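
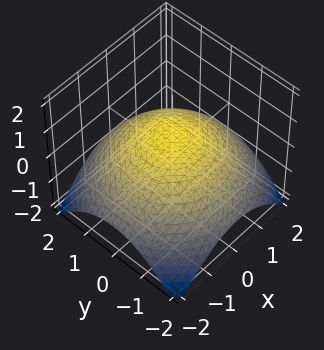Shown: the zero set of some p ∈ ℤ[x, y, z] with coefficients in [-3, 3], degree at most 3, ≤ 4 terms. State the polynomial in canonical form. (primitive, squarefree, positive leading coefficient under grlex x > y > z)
x^2 + y^2 + 3*z - 2

1. Degree: no degree-1 surface has this shape, so deg p = 2.
2. Symmetries: rotational symmetry about the z-axis ⇒ p depends on x, y only through x² + y².
3. From the visible intercepts: a circular section at z = 0 has radius between 1 and 2.
4. The integer polynomial consistent with all of this is the stated p.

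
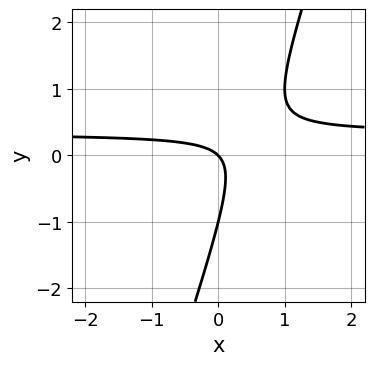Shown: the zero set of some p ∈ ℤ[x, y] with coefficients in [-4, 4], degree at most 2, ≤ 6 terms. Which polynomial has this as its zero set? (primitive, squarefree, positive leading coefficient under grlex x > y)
3*x*y - y^2 - x - y

(a) deg p = 2. No degree-1 curve has this shape.
(b) From the axis intercepts and sections: it crosses the x-axis at the gridline x = 0; among the integer gridlines, it crosses the y-axis at y ∈ {-1, 0}.
(c) Putting this together gives p.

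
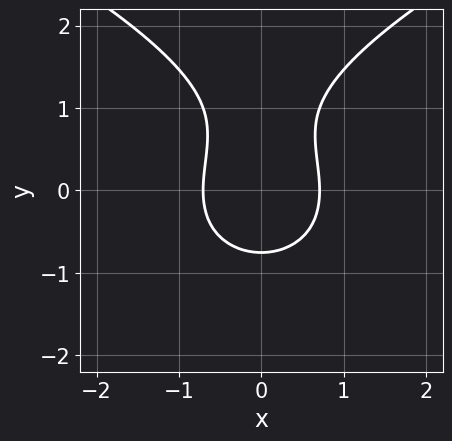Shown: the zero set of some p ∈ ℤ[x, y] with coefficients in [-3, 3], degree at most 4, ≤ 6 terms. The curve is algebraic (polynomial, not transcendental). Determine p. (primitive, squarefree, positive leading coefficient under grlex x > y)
(a) Degree: no degree-2 curve has this shape, so deg p = 3.
(b) Symmetries: it's symmetric under x → −x, forcing even powers of x.
(c) Solving for integer coefficients yields p as stated.

y^3 - 2*x^2 - y^2 + 1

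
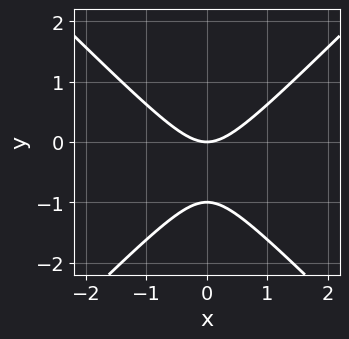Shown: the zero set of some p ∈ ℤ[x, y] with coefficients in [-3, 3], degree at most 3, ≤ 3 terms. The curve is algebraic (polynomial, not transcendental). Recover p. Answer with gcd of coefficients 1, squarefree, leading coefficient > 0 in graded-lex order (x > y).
The degree is 2 — a generic line meets the curve in up to 2 points.
Symmetries: mirror symmetry x ↦ −x ⇒ only even powers of x.
From the axis intercepts and sections: it meets the x-axis at x = 0 (among the integer gridlines); the y-axis gridline crossings are at y ∈ {-1, 0}.
The integer polynomial consistent with all of this is the stated p.

x^2 - y^2 - y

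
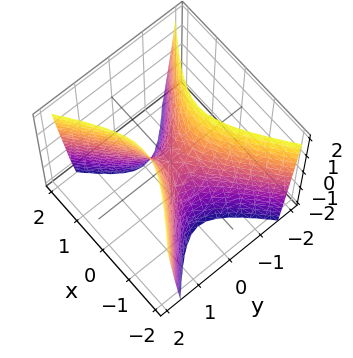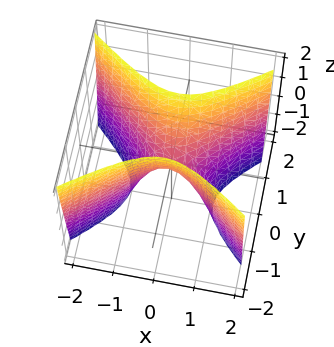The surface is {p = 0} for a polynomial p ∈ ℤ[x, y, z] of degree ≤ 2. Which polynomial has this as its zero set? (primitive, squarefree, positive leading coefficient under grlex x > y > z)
2*x^2 - 3*y^2 + z

1. deg p = 2. A hyperbolic paraboloid; a quadric.
2. Symmetries: mirror symmetry x ↦ −x ⇒ only even powers of x; mirror symmetry y ↦ −y ⇒ only even powers of y.
3. Checking where it meets the axes: it crosses the y-axis at the gridline y = 0; it meets the z-axis at z = 0 (among the integer gridlines).
4. Assembling these constraints gives the stated polynomial.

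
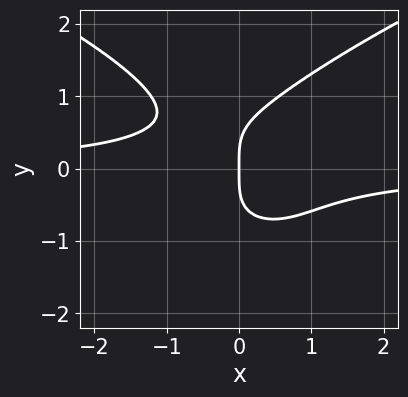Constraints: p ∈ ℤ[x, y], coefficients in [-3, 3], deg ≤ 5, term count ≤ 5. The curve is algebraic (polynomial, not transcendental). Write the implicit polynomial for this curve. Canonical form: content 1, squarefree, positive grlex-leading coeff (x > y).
2*y^4 - 3*x^2*y - 2*x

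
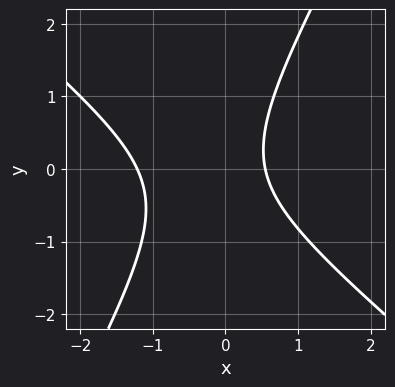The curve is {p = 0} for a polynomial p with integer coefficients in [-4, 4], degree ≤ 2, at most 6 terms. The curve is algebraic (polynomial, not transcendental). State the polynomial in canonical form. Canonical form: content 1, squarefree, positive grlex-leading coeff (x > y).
3*x^2 + 2*x*y - 2*y^2 + 2*x - 2

1. deg p = 2. No degree-1 curve has this shape.
2. Reading off the gridlines: no y-intercept at any integer in the box.
3. The integer polynomial consistent with all of this is the stated p.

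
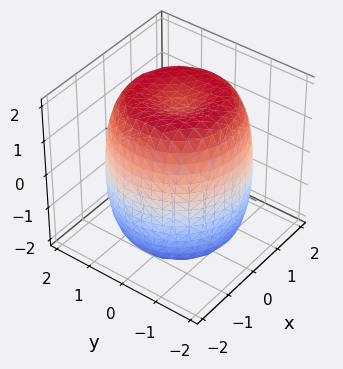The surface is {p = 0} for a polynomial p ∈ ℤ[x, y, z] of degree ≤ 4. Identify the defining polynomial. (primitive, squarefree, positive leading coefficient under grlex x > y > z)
(a) deg p = 4.
(b) By symmetry, every cross-section ⟂ z is a circle, so x, y appear only via x² + y².
(c) From the visible intercepts: a circular section at z = 1 has radius between 1 and 2.
(d) The integer polynomial consistent with all of this is the stated p.

x^4 + 2*x^2*y^2 + y^4 - 2*x^2 - 2*y^2 + z^2 - 3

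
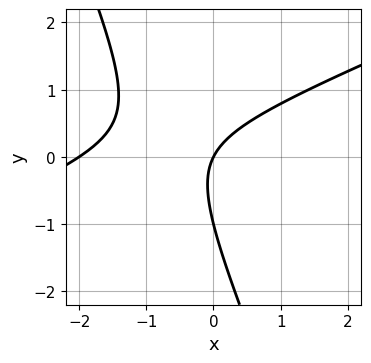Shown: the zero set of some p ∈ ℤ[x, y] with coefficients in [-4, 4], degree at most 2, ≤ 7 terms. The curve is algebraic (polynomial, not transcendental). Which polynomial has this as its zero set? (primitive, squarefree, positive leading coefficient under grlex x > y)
(a) deg p = 2.
(b) Against the integer gridlines: among the integer gridlines, it crosses the y-axis at y ∈ {-1, 0}; the x-axis gridline crossings are at x ∈ {-2, 0}.
(c) Matching integer coefficients to the picture gives p.

x^2 - 2*x*y - y^2 + 2*x - y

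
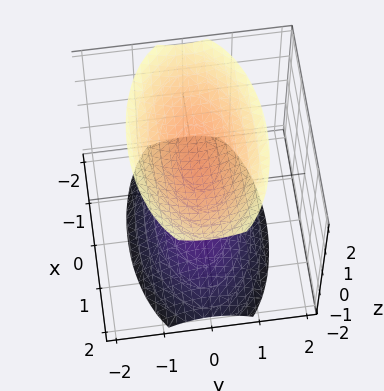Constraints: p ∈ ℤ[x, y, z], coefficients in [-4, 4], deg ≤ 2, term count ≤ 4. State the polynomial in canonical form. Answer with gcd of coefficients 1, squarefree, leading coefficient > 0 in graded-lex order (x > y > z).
(a) There are 2 components. They look like related sheets of one shape, so recover p as a whole.
(b) Degree: two sheets facing apart; a quadric, so deg p = 2.
(c) Symmetries: the y ↦ −y reflection is a symmetry, so y appears only in even powers; the z ↦ −z reflection is a symmetry, so z appears only in even powers; the x ↦ −x reflection is a symmetry, so x appears only in even powers.
(d) Observable constraints: it misses every integer gridline on the x-axis; it misses every integer gridline on the y-axis.
(e) Putting this together gives p.

x^2 + 3*y^2 - 2*z^2 + 3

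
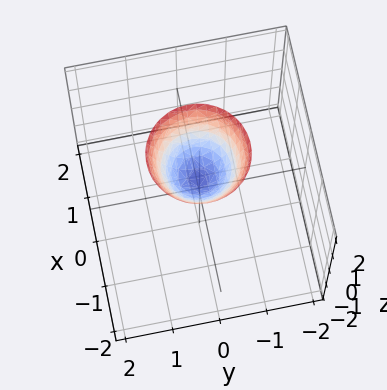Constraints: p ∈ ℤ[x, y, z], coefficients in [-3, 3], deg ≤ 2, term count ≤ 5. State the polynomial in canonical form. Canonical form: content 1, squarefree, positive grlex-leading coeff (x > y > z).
3*x^2 + 3*y^2 - 2*z + 1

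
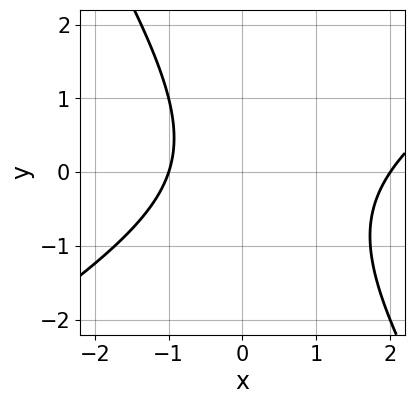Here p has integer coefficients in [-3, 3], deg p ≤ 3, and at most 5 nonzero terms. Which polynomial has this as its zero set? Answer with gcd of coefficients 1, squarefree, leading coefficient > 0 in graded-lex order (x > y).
1. Degree: the shape is more complex than any degree-1 curve, so deg p = 2.
2. Reading off the gridlines: the x-axis gridline crossings are at x ∈ {-1, 2}; the curve avoids every integer y-axis point in the box.
3. Fitting integer coefficients to these (and the overall shape) gives p.

x^2 - x*y - y^2 - x - 2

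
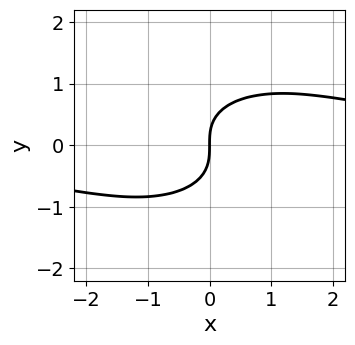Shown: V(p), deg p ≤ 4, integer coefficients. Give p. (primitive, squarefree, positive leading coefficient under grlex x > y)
x^2*y + 2*y^3 - 2*x

(a) Degree: no degree-2 curve has this shape, so deg p = 3.
(b) From the visible intercepts: it meets the y-axis at y = 0 (among the integer gridlines); it crosses the x-axis at the gridline x = 0.
(c) These observations pin down the coefficients.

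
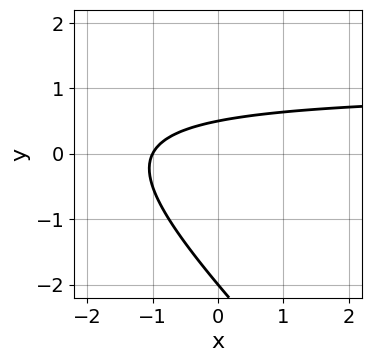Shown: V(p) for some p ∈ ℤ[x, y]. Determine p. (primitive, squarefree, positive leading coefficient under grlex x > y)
2*x*y + 2*y^2 - 2*x + 3*y - 2

1. The degree is 2 — the shape is more complex than any degree-1 curve.
2. From the axis intercepts and sections: it meets the y-axis at y = -2 (among the integer gridlines); it crosses the x-axis at the gridline x = -1.
3. Matching integer coefficients to the picture gives p.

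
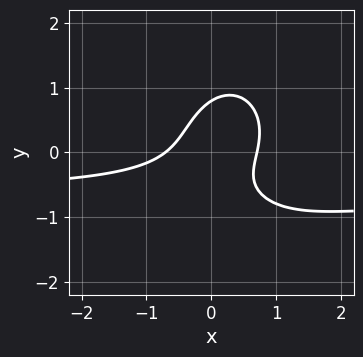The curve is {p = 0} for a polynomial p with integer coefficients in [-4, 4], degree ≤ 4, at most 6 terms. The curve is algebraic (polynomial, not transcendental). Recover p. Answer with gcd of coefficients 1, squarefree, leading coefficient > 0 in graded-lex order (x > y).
The degree is 3 — a generic line meets the curve in up to 3 points.
Putting this together gives p.

3*x^2*y + 2*y^3 + 2*x^2 - 3*x*y - 1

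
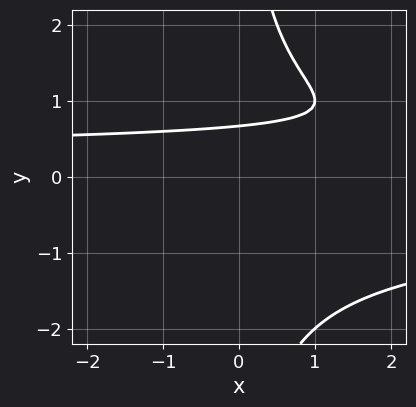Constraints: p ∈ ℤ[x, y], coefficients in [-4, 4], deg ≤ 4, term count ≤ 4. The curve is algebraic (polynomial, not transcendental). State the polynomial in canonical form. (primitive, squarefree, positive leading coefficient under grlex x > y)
First, degree: no degree-3 curve has this shape, so deg p = 4.
Then, from the visible intercepts: it misses every integer gridline on the x-axis.
Finally, assembling these constraints gives the stated polynomial.

x*y^3 - 3*y + 2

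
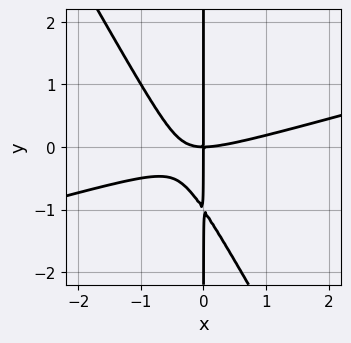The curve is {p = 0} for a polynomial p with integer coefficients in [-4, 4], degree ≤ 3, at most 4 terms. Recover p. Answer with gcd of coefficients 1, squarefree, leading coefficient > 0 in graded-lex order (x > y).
x^3 - 3*x^2*y - 2*x*y^2 - 2*x*y

The degree is 3 — the shape is more complex than any degree-2 curve.
Observable constraints: the visible y-axis segment lies entirely on the curve; it crosses the x-axis at the gridline x = 0.
The integer polynomial consistent with all of this is the stated p.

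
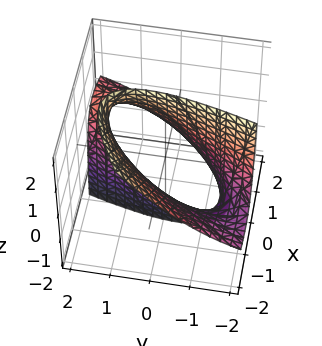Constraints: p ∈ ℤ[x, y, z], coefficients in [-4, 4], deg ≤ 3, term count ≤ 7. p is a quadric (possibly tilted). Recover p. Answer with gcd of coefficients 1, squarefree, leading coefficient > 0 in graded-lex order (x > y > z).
2*x^2 - 3*x*y + 3*x*z + y^2 - 2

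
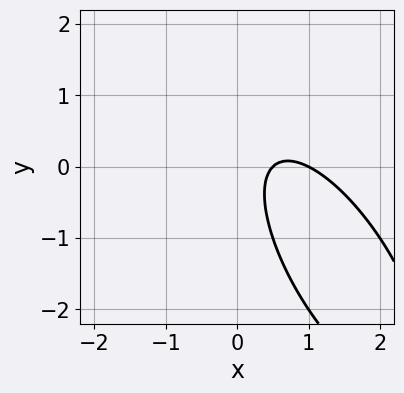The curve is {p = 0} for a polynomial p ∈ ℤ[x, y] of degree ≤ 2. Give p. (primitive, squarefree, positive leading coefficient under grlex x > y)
2*x^2 + 2*x*y + y^2 - 3*x + 1

(a) The degree is 2 — the shape is more complex than any degree-1 curve.
(b) From the visible intercepts: one x-axis crossing is at x = 1; the curve avoids every integer y-axis point in the box.
(c) The integer polynomial consistent with all of this is the stated p.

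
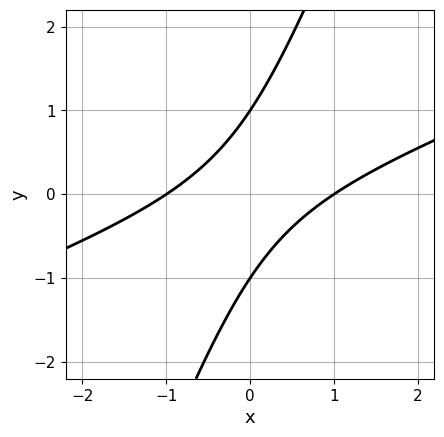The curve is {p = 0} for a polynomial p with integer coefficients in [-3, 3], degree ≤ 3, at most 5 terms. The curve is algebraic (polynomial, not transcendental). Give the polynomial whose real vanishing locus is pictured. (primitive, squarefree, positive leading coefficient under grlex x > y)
(a) Degree: the shape is more complex than any degree-1 curve, so deg p = 2.
(b) Observable constraints: the y-axis gridline crossings are at y ∈ {-1, 1}; the x-axis gridline crossings are at x ∈ {-1, 1}.
(c) Fitting integer coefficients to these (and the overall shape) gives p.

x^2 - 3*x*y + y^2 - 1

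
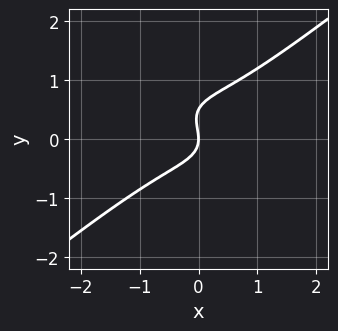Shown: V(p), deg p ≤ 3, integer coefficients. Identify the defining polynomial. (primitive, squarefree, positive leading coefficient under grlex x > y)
x^3 - 2*y^3 + y^2 + x

Degree: a generic line meets the curve in up to 3 points, so deg p = 3.
From the axis intercepts and sections: it crosses the x-axis at the gridline x = 0; one y-axis crossing is at y = 0.
Putting this together gives p.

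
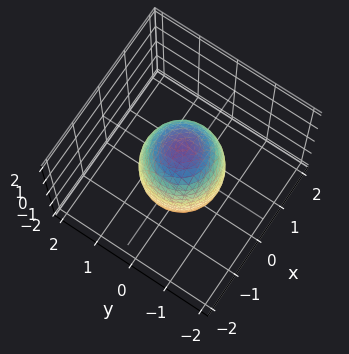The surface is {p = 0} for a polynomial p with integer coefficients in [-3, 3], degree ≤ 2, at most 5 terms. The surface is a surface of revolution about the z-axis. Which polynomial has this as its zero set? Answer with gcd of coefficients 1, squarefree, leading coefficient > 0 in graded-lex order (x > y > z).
1. deg p = 2.
2. Symmetries: the z-axis is an axis of rotation, so x and y enter only as x² + y².
3. From the visible intercepts: the x-axis gridline crossings are at x ∈ {-1, 1}; a circular section at z = 0 has radius exactly 1; the y-axis gridline crossings are at y ∈ {-1, 1}.
4. Assembling these constraints gives the stated polynomial.

3*x^2 + 3*y^2 + z^2 - 3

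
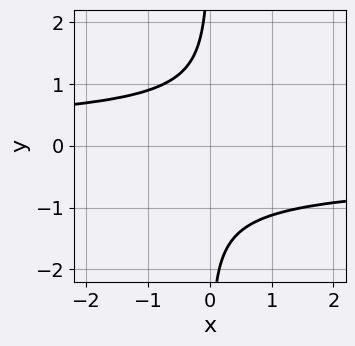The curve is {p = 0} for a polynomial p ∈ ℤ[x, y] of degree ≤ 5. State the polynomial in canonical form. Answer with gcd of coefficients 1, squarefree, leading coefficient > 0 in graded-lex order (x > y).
3*x*y^3 + x*y^2 + 3

First, degree: a generic line meets the curve in up to 4 points, so deg p = 4.
Then, reading off the gridlines: no y-intercept at any integer in the box; it misses every integer gridline on the x-axis.
Finally, fitting integer coefficients to these (and the overall shape) gives p.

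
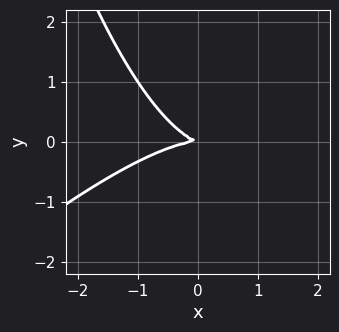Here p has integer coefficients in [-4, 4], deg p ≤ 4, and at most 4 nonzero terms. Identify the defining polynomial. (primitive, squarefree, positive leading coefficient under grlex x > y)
x^3 - x^2*y + x*y + 3*y^2

(a) Degree: a generic line meets the curve in up to 3 points, so deg p = 3.
(b) Reading off the gridlines: it crosses the y-axis at the gridline y = 0; one x-axis crossing is at x = 0.
(c) Together with the visible shape, these determine p as stated.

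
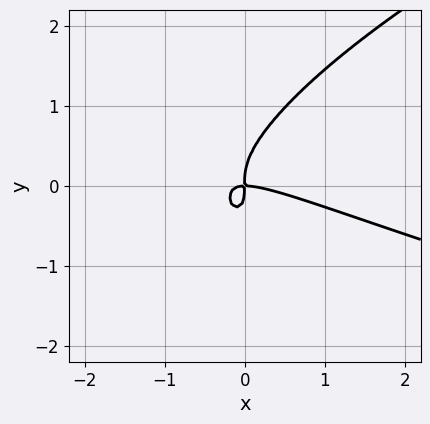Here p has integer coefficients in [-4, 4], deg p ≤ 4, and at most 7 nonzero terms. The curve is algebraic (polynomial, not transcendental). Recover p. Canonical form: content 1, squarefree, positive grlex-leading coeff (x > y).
First, the degree is 4 — no degree-3 curve has this shape.
Then, against the integer gridlines: it meets the y-axis at y = 0 (among the integer gridlines); one x-axis crossing is at x = 0.
Finally, the integer polynomial consistent with all of this is the stated p.

2*y^4 - x^3 - 3*x^2*y - x*y^2 - x*y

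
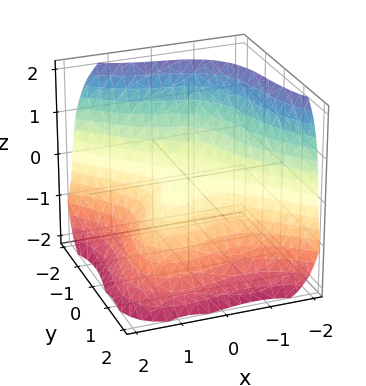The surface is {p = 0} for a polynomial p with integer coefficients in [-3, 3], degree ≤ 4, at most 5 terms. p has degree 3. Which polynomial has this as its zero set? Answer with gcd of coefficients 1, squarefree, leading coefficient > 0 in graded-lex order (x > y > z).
deg p = 3. The shape is more complex than any degree-2 surface.
From the axis intercepts and sections: it crosses the z-axis at the gridline z = 0; it crosses the y-axis at the gridline y = 0; it crosses the x-axis at the gridline x = 0.
These observations pin down the coefficients.

2*x^3 + 2*y^3 + z^3 - 2*x*y + 2*z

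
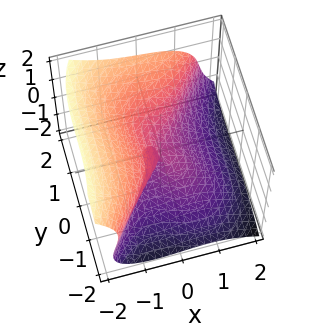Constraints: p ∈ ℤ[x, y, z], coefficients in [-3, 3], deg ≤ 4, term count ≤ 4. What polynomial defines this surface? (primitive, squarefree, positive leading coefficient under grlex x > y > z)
2*x^3 - y^3 + 3*z^3 + 2*x*z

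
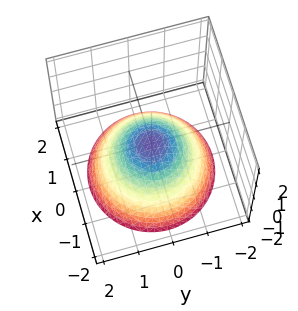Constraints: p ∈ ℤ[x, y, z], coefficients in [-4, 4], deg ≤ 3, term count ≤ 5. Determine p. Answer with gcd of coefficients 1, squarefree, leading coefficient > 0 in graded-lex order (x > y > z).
2*x^2 + 2*y^2 + 3*z

Degree: a paraboloid; a quadric, so deg p = 2.
Symmetry: the z-axis is an axis of rotation, so x and y enter only as x² + y².
Against the integer gridlines: it meets the x-axis at x = 0 (among the integer gridlines); it crosses the y-axis at the gridline y = 0; a circular section at z = -1 has radius between 1 and 2.
Solving for integer coefficients yields p as stated.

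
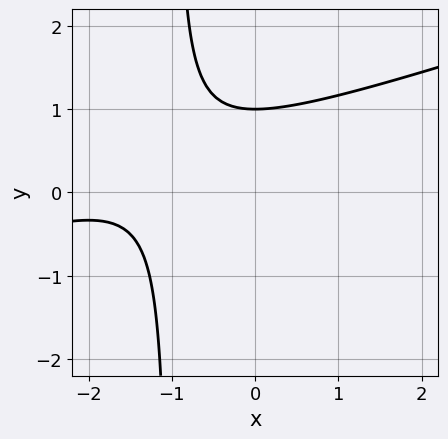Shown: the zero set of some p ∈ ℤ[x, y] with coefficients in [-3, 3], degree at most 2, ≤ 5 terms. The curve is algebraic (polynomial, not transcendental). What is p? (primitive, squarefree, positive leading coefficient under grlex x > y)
x^2 - 3*x*y + 3*x - 3*y + 3

1. Degree: a generic line meets the curve in up to 2 points, so deg p = 2.
2. Reading off the gridlines: the curve avoids every integer x-axis point in the box; it meets the y-axis at y = 1 (among the integer gridlines).
3. These observations pin down the coefficients.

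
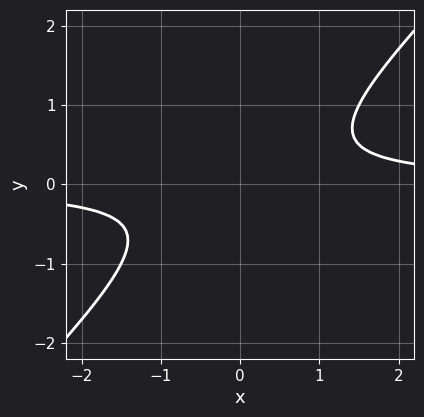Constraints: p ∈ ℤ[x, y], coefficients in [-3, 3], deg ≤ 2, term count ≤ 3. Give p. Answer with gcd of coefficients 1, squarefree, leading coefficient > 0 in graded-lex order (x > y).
(a) The degree is 2 — no degree-1 curve has this shape.
(b) From the visible intercepts: it misses every integer gridline on the x-axis; it misses every integer gridline on the y-axis.
(c) Together with the visible shape, these determine p as stated.

2*x*y - 2*y^2 - 1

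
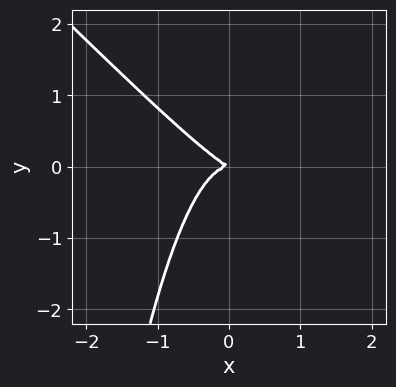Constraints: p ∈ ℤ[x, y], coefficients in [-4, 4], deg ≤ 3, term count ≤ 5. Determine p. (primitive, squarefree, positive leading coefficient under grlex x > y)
3*x^3 + 3*x^2*y + x*y + 2*y^2

1. Degree: the shape is more complex than any degree-2 curve, so deg p = 3.
2. Observable constraints: it crosses the x-axis at the gridline x = 0; it crosses the y-axis at the gridline y = 0.
3. These observations pin down the coefficients.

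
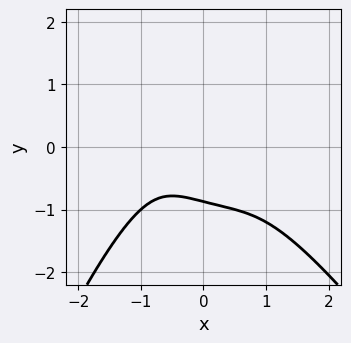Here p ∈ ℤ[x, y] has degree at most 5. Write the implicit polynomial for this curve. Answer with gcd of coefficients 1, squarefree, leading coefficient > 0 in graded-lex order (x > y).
2*x^4 + x^3*y + 3*y^3 - 2*x*y + 2

(a) Degree: a generic line meets the curve in up to 4 points, so deg p = 4.
(b) From the visible intercepts: it misses every integer gridline on the x-axis.
(c) These observations pin down the coefficients.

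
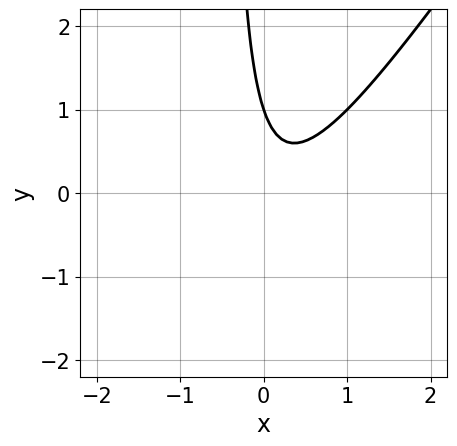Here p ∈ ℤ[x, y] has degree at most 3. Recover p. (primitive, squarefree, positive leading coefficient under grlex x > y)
3*x^2 - 2*x*y - x - y + 1

(a) deg p = 2. The shape is more complex than any degree-1 curve.
(b) From the visible intercepts: it misses every integer gridline on the x-axis; one y-axis crossing is at y = 1.
(c) Together with the visible shape, these determine p as stated.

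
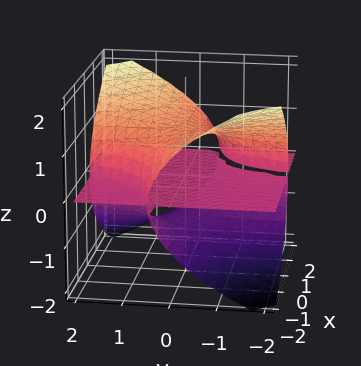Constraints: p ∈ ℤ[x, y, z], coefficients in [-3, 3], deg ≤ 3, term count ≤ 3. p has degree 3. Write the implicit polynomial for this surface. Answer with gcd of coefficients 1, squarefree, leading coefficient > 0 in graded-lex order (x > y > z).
x*y*z - z^3 + z

1. I count 2 distinct pieces.
2. Degree: a generic line meets the surface in up to 3 points, so deg p = 3.
3. Checking where it meets the axes: every point of the x-axis in the box is on the surface; every point of the y-axis in the box is on the surface; the z-axis gridline crossings are at z ∈ {-1, 0, 1}.
4. Solving for integer coefficients yields p as stated.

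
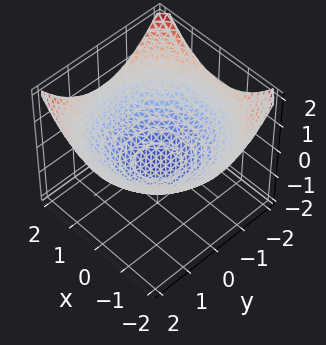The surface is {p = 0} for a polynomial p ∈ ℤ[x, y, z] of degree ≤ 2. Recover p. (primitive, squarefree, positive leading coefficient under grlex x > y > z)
Degree: a generic line meets the surface in up to 2 points, so deg p = 2.
Symmetry: the surface is invariant under rotation about z: p = q(x² + y², z).
Checking where it meets the axes: a circular section at z = 0 has radius between 1 and 2.
These observations pin down the coefficients.

x^2 + y^2 - 3*z - 2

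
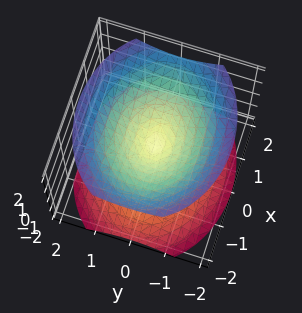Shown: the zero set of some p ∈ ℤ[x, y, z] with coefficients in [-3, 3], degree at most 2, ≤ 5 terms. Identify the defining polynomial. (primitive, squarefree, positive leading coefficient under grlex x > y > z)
2*x^2 + 3*y^2 - 3*z^2

First, I count 2 distinct pieces.
Then, degree: two nappes meeting at a single point; a quadric, so deg p = 2.
Then, symmetries: mirror symmetry x ↦ −x ⇒ only even powers of x; mirror symmetry z ↦ −z ⇒ only even powers of z; it's symmetric under y → −y, forcing even powers of y.
Next, from the axis intercepts and sections: it crosses the y-axis at the gridline y = 0; it crosses the x-axis at the gridline x = 0; it meets the z-axis at z = 0 (among the integer gridlines).
Finally, the integer polynomial consistent with all of this is the stated p.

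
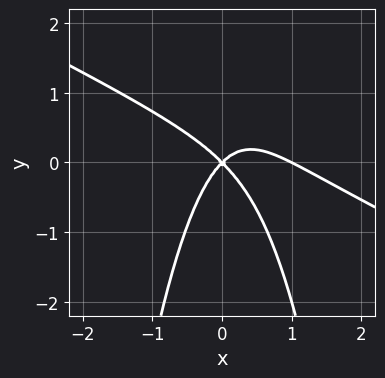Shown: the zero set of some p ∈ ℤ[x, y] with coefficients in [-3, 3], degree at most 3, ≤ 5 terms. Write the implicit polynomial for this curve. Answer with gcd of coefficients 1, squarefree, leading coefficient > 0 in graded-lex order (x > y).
1. Degree: a generic line meets the curve in up to 3 points, so deg p = 3.
2. Observable constraints: it crosses the y-axis at the gridline y = 0; among the integer gridlines, it crosses the x-axis at x ∈ {0, 1}.
3. The integer polynomial consistent with all of this is the stated p.

x^3 + 2*x^2*y - x^2 + y^2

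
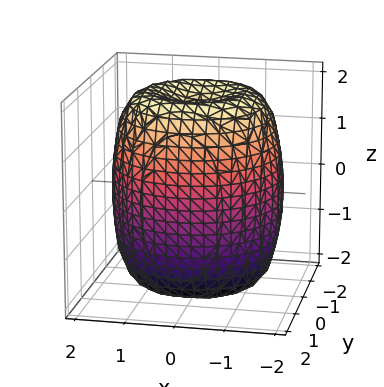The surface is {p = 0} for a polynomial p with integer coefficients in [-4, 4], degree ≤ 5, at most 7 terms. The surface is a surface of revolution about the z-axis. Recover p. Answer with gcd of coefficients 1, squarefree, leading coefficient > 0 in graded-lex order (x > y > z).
x^4 + 2*x^2*y^2 + y^4 - 2*x^2 - 2*y^2 + z^2 - 3

1. deg p = 4. The shape is more complex than any degree-3 surface.
2. By symmetry, every cross-section ⟂ z is a circle, so x, y appear only via x² + y².
3. From the axis intercepts and sections: a circular section at z = -2 has radius exactly 1.
4. Putting this together gives p.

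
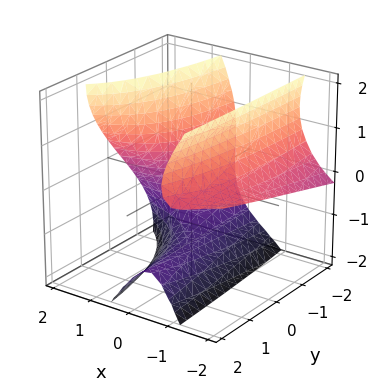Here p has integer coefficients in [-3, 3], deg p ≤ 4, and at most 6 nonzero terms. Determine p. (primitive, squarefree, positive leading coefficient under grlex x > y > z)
First, the picture has 2 separate pieces. They look like related sheets of one shape, so recover p as a whole.
Next, the degree is 3 — a generic line meets the surface in up to 3 points.
Then, checking where it meets the axes: the surface avoids every integer y-axis point in the box; the surface avoids every integer x-axis point in the box.
Finally, assembling these constraints gives the stated polynomial.

2*x^2*y - 3*x^2*z + z^3 + 3*x*y + 3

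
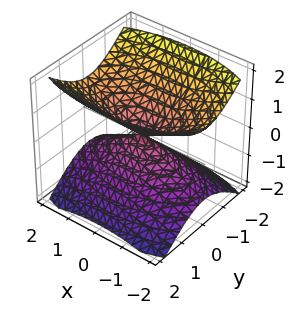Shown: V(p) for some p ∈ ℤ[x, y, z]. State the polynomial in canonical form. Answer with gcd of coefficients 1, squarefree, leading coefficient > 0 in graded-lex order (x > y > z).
First, I count 2 distinct pieces. Treating them together as one polynomial.
Next, the degree is 2 — a double cone through the origin; a quadric.
Then, symmetries: the x ↦ −x reflection is a symmetry, so x appears only in even powers; the z ↦ −z reflection is a symmetry, so z appears only in even powers; it's symmetric under y → −y, forcing even powers of y.
Next, reading off the gridlines: it crosses the x-axis at the gridline x = 0; one z-axis crossing is at z = 0.
Finally, assembling these constraints gives the stated polynomial.

x^2 + 3*y^2 - 3*z^2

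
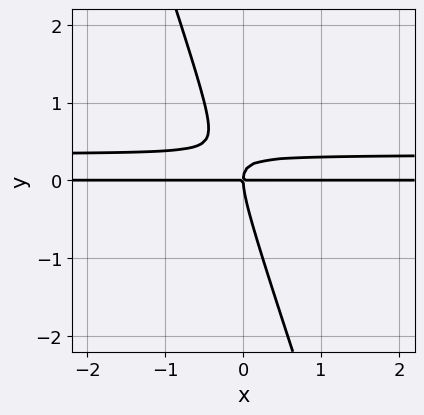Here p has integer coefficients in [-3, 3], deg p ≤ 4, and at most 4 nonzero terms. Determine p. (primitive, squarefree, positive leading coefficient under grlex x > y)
3*x*y^2 + y^3 - x*y

1. deg p = 3.
2. From the axis intercepts and sections: the visible x-axis segment lies entirely on the curve; it crosses the y-axis at the gridline y = 0.
3. The integer polynomial consistent with all of this is the stated p.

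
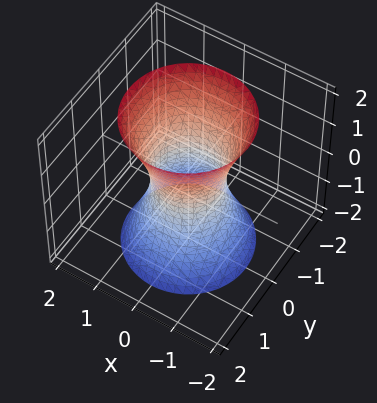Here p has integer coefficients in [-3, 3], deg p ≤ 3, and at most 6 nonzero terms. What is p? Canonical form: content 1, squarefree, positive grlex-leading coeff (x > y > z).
First, degree: one connected sheet with a waist; a quadric, so deg p = 2.
Then, symmetry: the surface is invariant under rotation about z: p = q(x² + y², z); mirror symmetry z ↦ −z ⇒ only even powers of z.
Then, against the integer gridlines: a circular section at z = 1 has radius exactly 1; the surface avoids every integer z-axis point in the box.
Finally, the integer polynomial consistent with all of this is the stated p.

3*x^2 + 3*y^2 - z^2 - 2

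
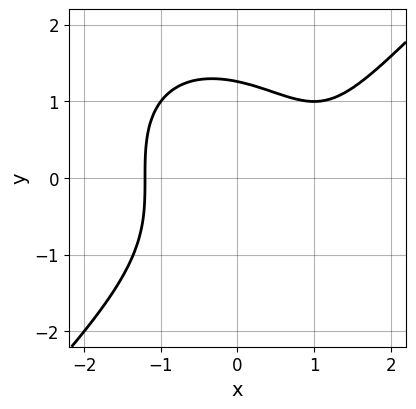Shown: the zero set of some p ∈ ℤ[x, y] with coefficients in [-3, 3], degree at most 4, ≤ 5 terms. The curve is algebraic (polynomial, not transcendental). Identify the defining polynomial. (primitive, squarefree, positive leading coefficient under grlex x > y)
First, degree: no degree-2 curve has this shape, so deg p = 3.
Finally, solving for integer coefficients yields p as stated.

x^3 - y^3 - x^2 - x + 2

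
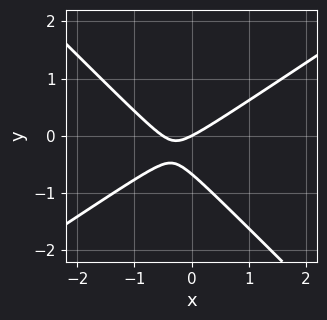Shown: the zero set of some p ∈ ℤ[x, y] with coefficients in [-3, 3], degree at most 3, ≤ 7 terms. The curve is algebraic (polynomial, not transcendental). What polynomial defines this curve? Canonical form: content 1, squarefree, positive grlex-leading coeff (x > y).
2*x^2 - x*y - 3*y^2 + x - 2*y

First, degree: no degree-1 curve has this shape, so deg p = 2.
Then, from the axis intercepts and sections: it meets the x-axis at x = 0 (among the integer gridlines); it crosses the y-axis at the gridline y = 0.
Finally, assembling these constraints gives the stated polynomial.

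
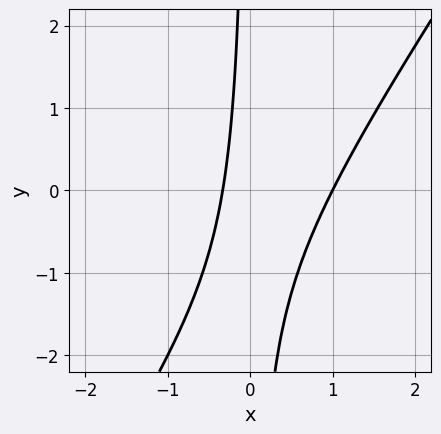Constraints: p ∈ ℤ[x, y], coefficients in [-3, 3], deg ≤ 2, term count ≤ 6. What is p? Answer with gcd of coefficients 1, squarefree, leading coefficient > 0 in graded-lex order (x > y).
3*x^2 - 2*x*y - 2*x - 1

1. deg p = 2. No degree-1 curve has this shape.
2. Checking where it meets the axes: it meets the x-axis at x = 1 (among the integer gridlines); no y-intercept at any integer in the box.
3. These observations pin down the coefficients.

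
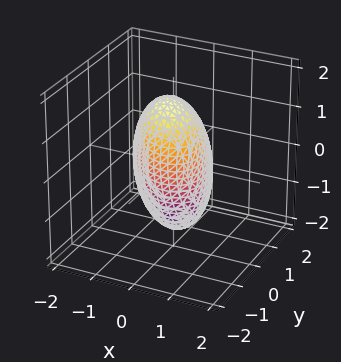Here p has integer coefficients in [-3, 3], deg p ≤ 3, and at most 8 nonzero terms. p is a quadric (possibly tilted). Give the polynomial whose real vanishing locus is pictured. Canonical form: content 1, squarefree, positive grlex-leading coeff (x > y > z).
Degree: no degree-1 surface has this shape, so deg p = 2.
From the visible intercepts: among the integer gridlines, it crosses the x-axis at x ∈ {-1, 1}.
The integer polynomial consistent with all of this is the stated p.

3*x^2 + 2*x*y + 2*y^2 + y*z + z^2 - 3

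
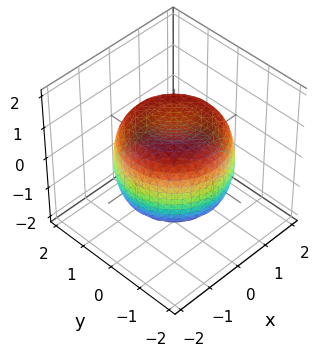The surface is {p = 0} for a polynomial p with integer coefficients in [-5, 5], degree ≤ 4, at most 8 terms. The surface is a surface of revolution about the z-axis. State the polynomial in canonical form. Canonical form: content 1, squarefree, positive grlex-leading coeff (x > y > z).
2*x^4 + 4*x^2*y^2 + 2*y^4 - 3*x^2 - 3*y^2 + 3*z^2 - 3

Degree: the shape is more complex than any degree-3 surface, so deg p = 4.
Symmetries: rotational symmetry about the z-axis ⇒ p depends on x, y only through x² + y².
Reading off the gridlines: among the integer gridlines, it crosses the z-axis at z ∈ {-1, 1}; a circular section at z = -1 has radius between 1 and 2.
Solving for integer coefficients yields p as stated.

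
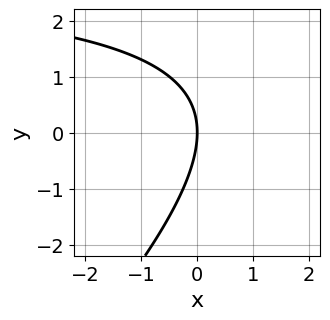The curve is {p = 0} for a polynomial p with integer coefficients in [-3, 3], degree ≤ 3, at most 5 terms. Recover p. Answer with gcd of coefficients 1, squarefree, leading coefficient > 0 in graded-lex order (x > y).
x*y - y^2 - 3*x

The degree is 2 — the shape is more complex than any degree-1 curve.
Reading off the gridlines: it crosses the x-axis at the gridline x = 0; it crosses the y-axis at the gridline y = 0.
Matching integer coefficients to the picture gives p.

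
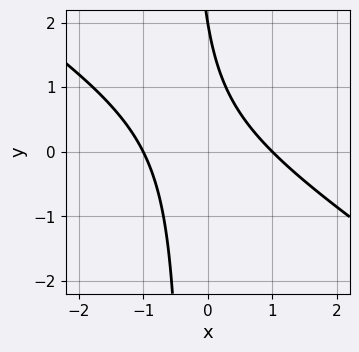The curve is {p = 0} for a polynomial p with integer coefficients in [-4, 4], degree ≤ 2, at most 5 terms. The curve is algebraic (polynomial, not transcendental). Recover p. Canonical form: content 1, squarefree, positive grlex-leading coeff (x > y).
2*x^2 + 3*x*y + y - 2

(a) The degree is 2 — a generic line meets the curve in up to 2 points.
(b) Observable constraints: the x-axis gridline crossings are at x ∈ {-1, 1}; it crosses the y-axis at the gridline y = 2.
(c) Fitting integer coefficients to these (and the overall shape) gives p.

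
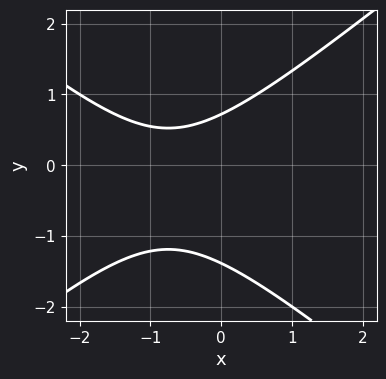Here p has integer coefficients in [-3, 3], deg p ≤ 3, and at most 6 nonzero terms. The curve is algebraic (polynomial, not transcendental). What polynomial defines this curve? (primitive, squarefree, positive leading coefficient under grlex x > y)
2*x^2 - 3*y^2 + 3*x - 2*y + 3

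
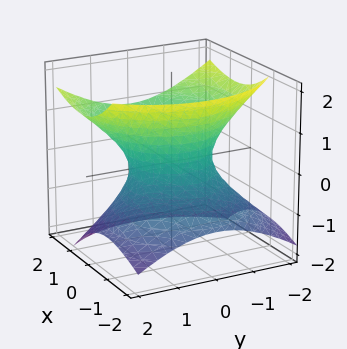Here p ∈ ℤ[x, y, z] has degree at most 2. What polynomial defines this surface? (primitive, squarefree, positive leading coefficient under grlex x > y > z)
2*x^2 - 2*x*z + 2*y^2 - 3*z^2 - 2

(a) deg p = 2. A generic line meets the surface in up to 2 points.
(b) Observable constraints: the x-axis gridline crossings are at x ∈ {-1, 1}; it misses every integer gridline on the z-axis.
(c) The integer polynomial consistent with all of this is the stated p. Check: (0, 1, 0) on the y-axis lies on the surface, and p(0, 1, 0) = 0. ✓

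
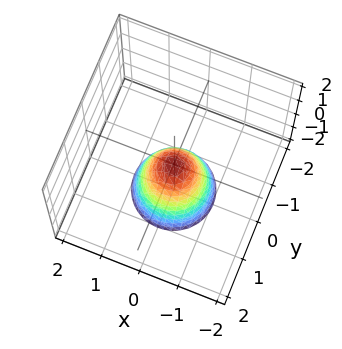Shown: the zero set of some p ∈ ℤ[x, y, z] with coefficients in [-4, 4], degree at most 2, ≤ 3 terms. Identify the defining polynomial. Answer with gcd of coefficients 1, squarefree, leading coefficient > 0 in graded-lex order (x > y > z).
First, the degree is 2 — a single bowl opening along one axis; a quadric.
Next, by symmetry, the z-axis is an axis of rotation, so x and y enter only as x² + y².
Next, checking where it meets the axes: it meets the z-axis at z = 0 (among the integer gridlines); a circular section at z = -2 has radius exactly 1; one x-axis crossing is at x = 0.
Finally, assembling these constraints gives the stated polynomial.

2*x^2 + 2*y^2 + z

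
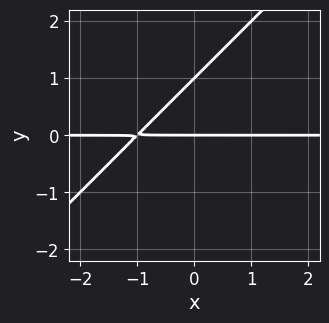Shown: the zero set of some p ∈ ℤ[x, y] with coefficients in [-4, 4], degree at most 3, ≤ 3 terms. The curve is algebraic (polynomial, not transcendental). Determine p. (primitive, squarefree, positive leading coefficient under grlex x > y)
x*y - y^2 + y

(a) Degree: the shape is more complex than any degree-1 curve, so deg p = 2.
(b) Against the integer gridlines: the y-axis gridline crossings are at y ∈ {0, 1}; the visible x-axis segment lies entirely on the curve.
(c) Fitting integer coefficients to these (and the overall shape) gives p.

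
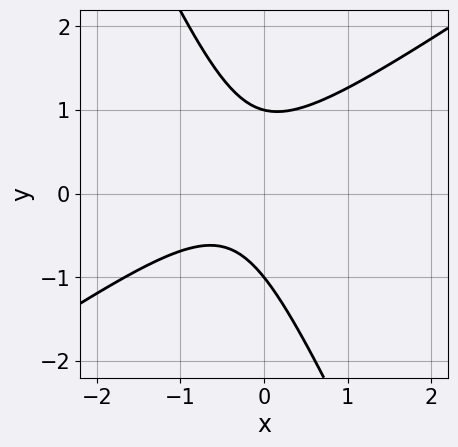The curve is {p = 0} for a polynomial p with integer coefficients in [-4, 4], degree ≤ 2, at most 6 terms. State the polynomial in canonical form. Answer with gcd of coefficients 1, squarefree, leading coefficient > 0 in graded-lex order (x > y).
Degree: a generic line meets the curve in up to 2 points, so deg p = 2.
Reading off the gridlines: no x-intercept at any integer in the box; among the integer gridlines, it crosses the y-axis at y ∈ {-1, 1}.
Assembling these constraints gives the stated polynomial.

3*x^2 - 3*x*y - 2*y^2 + 2*x + 2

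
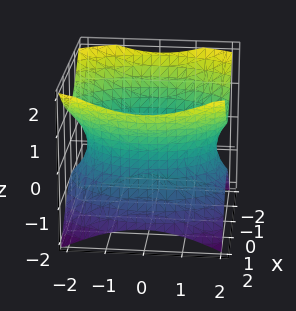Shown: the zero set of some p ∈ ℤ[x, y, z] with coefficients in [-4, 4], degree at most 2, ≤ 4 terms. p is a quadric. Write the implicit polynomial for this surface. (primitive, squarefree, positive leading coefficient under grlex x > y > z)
2*x^2 + y^2 - 2*z^2 - 3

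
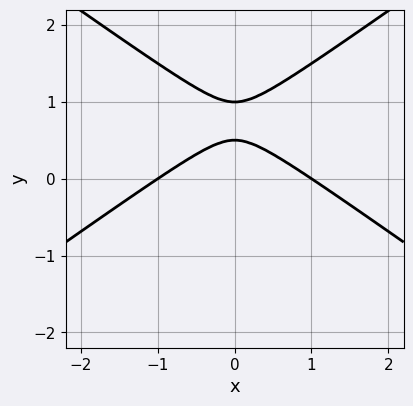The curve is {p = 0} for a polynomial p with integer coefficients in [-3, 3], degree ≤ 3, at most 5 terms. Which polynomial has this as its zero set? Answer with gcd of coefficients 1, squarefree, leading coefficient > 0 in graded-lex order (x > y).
x^2 - 2*y^2 + 3*y - 1

(a) deg p = 2. A generic line meets the curve in up to 2 points.
(b) Symmetries: mirror symmetry x ↦ −x ⇒ only even powers of x.
(c) From the axis intercepts and sections: among the integer gridlines, it crosses the x-axis at x ∈ {-1, 1}; one y-axis crossing is at y = 1.
(d) Assembling these constraints gives the stated polynomial.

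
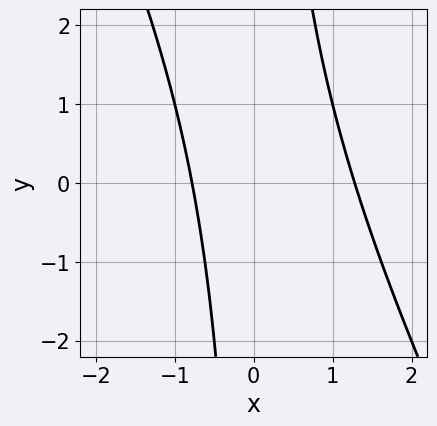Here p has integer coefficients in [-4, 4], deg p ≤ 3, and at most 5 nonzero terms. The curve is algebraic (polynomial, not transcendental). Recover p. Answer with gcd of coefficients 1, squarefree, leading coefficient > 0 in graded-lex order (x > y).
2*x^2 + x*y - x - 2

1. The degree is 2 — a generic line meets the curve in up to 2 points.
2. From the axis intercepts and sections: it misses every integer gridline on the y-axis.
3. Matching integer coefficients to the picture gives p.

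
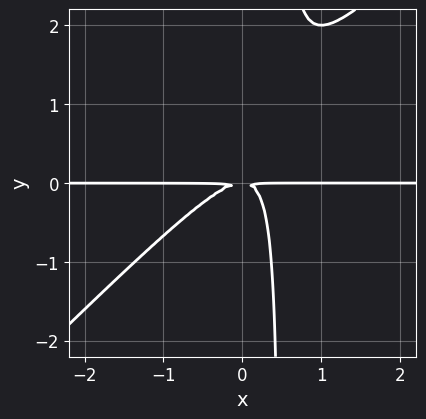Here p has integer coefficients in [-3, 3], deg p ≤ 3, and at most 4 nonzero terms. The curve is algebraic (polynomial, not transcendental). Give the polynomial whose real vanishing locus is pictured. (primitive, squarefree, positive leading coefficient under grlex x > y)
2*x^2*y - 2*x*y^2 + y^2

First, the degree is 3 — no degree-2 curve has this shape.
Next, from the axis intercepts and sections: the visible x-axis segment lies entirely on the curve.
Finally, solving for integer coefficients yields p as stated.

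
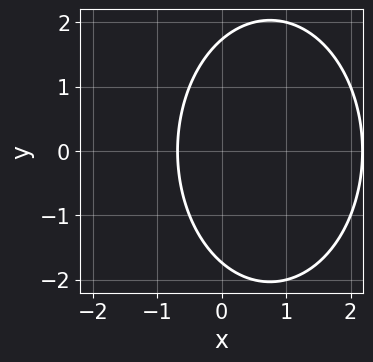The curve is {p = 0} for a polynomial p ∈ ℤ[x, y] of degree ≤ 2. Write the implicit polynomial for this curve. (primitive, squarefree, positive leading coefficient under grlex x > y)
2*x^2 + y^2 - 3*x - 3

First, the degree is 2 — no degree-1 curve has this shape.
Next, symmetries: it's symmetric under y → −y, forcing even powers of y.
Finally, the integer polynomial consistent with all of this is the stated p.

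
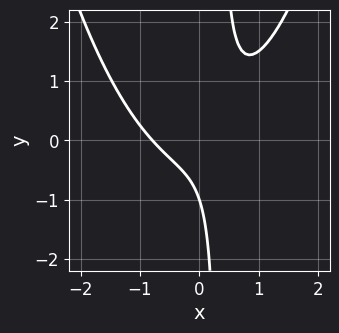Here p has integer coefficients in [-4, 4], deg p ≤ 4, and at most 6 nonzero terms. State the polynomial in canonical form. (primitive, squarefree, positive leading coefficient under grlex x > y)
The degree is 3 — the shape is more complex than any degree-2 curve.
Reading off the gridlines: one y-axis crossing is at y = -1.
Together with the visible shape, these determine p as stated.

2*x^3 - 3*x*y + y + 1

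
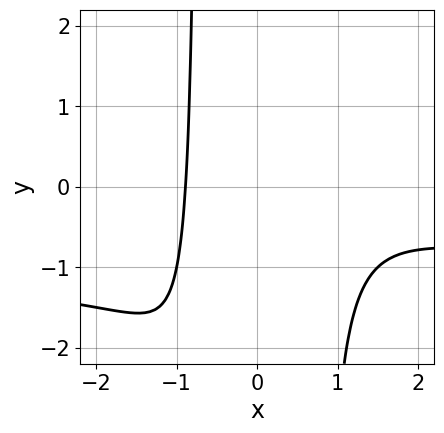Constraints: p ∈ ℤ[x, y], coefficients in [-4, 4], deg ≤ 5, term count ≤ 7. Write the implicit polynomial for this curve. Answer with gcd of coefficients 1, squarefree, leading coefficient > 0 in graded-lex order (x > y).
2*x^3*y + 2*x^3 - 2*x^2 - x*y + 3

First, deg p = 4. The shape is more complex than any degree-3 curve.
Next, observable constraints: no y-intercept at any integer in the box.
Finally, the integer polynomial consistent with all of this is the stated p.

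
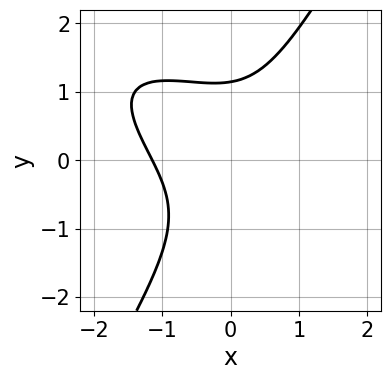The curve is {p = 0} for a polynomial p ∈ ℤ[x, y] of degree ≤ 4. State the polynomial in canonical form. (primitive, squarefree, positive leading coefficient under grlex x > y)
2*x^3 + 3*x^2*y + x*y^2 - 2*y^3 + 3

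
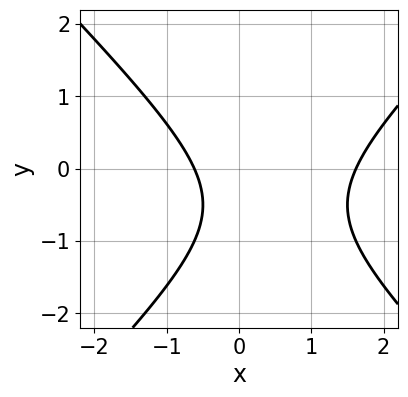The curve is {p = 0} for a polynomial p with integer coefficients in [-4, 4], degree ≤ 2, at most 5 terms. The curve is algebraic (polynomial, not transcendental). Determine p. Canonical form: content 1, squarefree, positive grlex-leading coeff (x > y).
x^2 - y^2 - x - y - 1

First, the degree is 2 — the shape is more complex than any degree-1 curve.
Next, reading off the gridlines: it misses every integer gridline on the y-axis.
Finally, matching integer coefficients to the picture gives p.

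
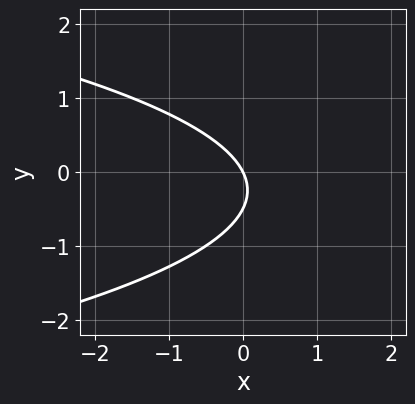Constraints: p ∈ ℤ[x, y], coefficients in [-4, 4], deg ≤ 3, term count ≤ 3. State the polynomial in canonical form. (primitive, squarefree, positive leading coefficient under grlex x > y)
2*y^2 + 2*x + y

(a) Degree: a generic line meets the curve in up to 2 points, so deg p = 2.
(b) Reading off the gridlines: it meets the x-axis at x = 0 (among the integer gridlines); it meets the y-axis at y = 0 (among the integer gridlines).
(c) The integer polynomial consistent with all of this is the stated p.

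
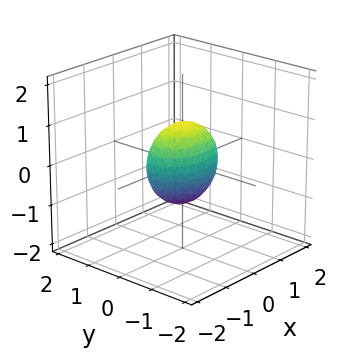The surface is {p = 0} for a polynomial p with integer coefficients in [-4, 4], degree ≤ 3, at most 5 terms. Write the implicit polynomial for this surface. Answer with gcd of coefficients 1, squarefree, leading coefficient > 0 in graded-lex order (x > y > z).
1. Degree: bounded and convex; a quadric, so deg p = 2.
2. Symmetries: it's symmetric under y → −y, forcing even powers of y; the z ↦ −z reflection is a symmetry, so z appears only in even powers; it's symmetric under x → −x, forcing even powers of x.
3. From the visible intercepts: among the integer gridlines, it crosses the x-axis at x ∈ {-1, 1}; among the integer gridlines, it crosses the z-axis at z ∈ {-1, 1}.
4. Assembling these constraints gives the stated polynomial.

x^2 + 2*y^2 + z^2 - 1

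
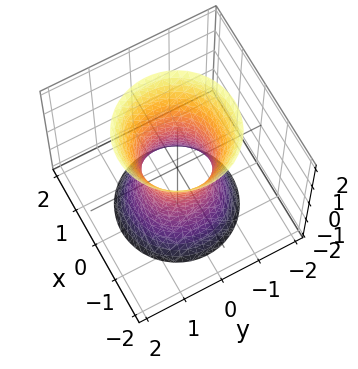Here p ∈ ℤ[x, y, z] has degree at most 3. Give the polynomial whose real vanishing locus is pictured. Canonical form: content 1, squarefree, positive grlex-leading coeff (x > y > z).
First, deg p = 2. An hourglass — one-sheet hyperboloid; a quadric.
Next, symmetries: the surface is invariant under rotation about z: p = q(x² + y², z); it's symmetric under z → −z, forcing even powers of z.
Then, from the axis intercepts and sections: a circular section at z = -1 has radius exactly 1; no z-intercept at any integer in the box.
Finally, assembling these constraints gives the stated polynomial.

3*x^2 + 3*y^2 - z^2 - 2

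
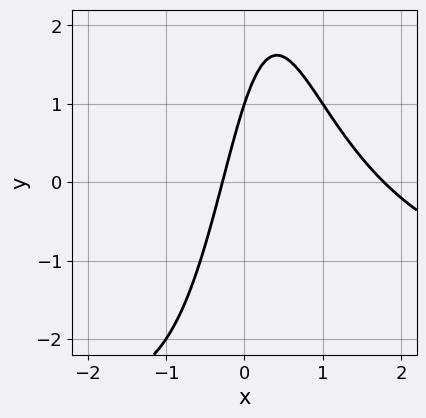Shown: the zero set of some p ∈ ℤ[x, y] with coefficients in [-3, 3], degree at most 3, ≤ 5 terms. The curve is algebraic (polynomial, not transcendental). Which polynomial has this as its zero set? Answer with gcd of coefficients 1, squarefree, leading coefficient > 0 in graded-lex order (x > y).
x^2*y + 2*x^2 - 3*x + y - 1

1. deg p = 3. A generic line meets the curve in up to 3 points.
2. Checking where it meets the axes: it meets the y-axis at y = 1 (among the integer gridlines).
3. Assembling these constraints gives the stated polynomial.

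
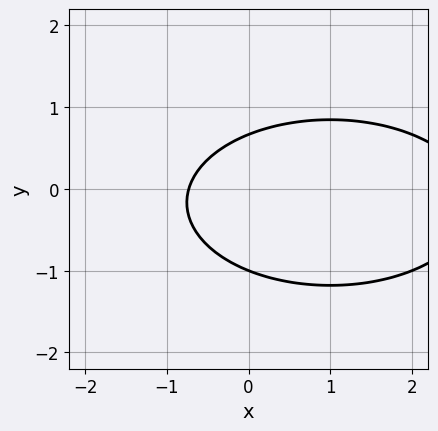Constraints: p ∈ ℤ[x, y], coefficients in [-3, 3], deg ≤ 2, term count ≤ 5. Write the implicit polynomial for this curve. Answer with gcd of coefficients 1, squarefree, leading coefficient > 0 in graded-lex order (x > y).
x^2 + 3*y^2 - 2*x + y - 2

1. Degree: no degree-1 curve has this shape, so deg p = 2.
2. From the axis intercepts and sections: one y-axis crossing is at y = -1.
3. These observations pin down the coefficients.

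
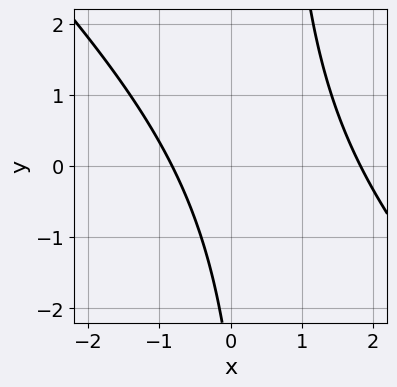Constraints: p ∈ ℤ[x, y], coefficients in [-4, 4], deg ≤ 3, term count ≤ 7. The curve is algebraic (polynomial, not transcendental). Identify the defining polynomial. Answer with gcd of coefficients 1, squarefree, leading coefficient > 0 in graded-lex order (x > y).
2*x^2 + 2*x*y - 2*x - y - 3

Degree: a generic line meets the curve in up to 2 points, so deg p = 2.
From the axis intercepts and sections: the curve avoids every integer y-axis point in the box.
Matching integer coefficients to the picture gives p.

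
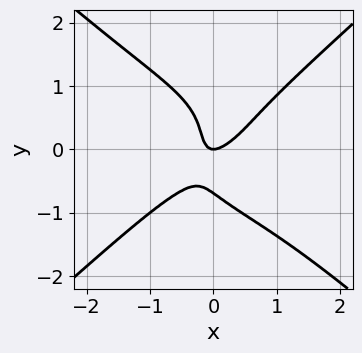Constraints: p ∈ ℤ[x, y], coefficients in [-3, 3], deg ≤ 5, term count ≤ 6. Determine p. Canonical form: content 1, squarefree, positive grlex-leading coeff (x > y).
2*x^4 - 3*y^4 + 3*x^2 - 3*x*y - y

1. Degree: no degree-3 curve has this shape, so deg p = 4.
2. From the visible intercepts: one x-axis crossing is at x = 0; it meets the y-axis at y = 0 (among the integer gridlines).
3. Matching integer coefficients to the picture gives p.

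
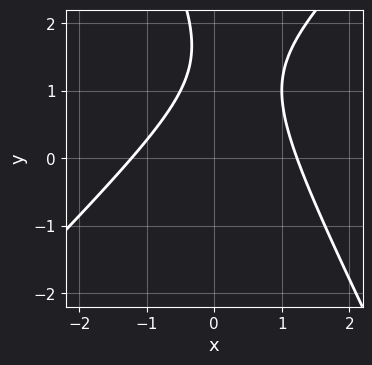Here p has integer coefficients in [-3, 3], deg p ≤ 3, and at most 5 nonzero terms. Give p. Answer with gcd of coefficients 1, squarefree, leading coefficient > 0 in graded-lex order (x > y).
First, deg p = 2. A generic line meets the curve in up to 2 points.
Next, observable constraints: the curve avoids every integer y-axis point in the box.
Finally, putting this together gives p.

2*x^2 - x*y - y^2 + 3*y - 3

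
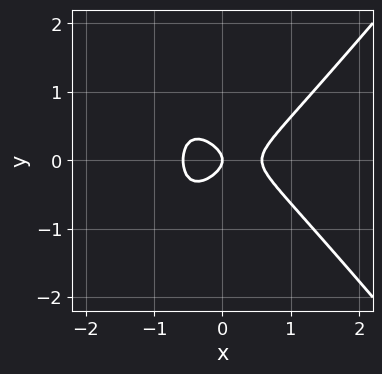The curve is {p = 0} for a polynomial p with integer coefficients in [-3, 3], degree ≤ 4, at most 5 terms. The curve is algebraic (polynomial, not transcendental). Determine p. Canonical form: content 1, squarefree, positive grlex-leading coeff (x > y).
3*x^3 - 2*x*y^2 - 3*y^2 - x

The degree is 3 — no degree-2 curve has this shape.
Symmetries: it's symmetric under y → −y, forcing even powers of y.
Checking where it meets the axes: one x-axis crossing is at x = 0; it meets the y-axis at y = 0 (among the integer gridlines).
The integer polynomial consistent with all of this is the stated p.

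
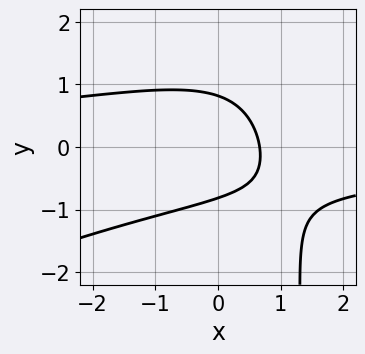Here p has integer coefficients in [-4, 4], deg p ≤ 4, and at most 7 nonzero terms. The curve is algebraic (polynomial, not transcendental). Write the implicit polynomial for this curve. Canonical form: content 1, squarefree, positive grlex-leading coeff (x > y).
1. The degree is 3 — no degree-2 curve has this shape.
2. Solving for integer coefficients yields p as stated.

x^2*y - 2*x*y^2 + 3*y^2 + 3*x - 2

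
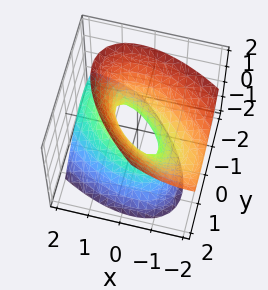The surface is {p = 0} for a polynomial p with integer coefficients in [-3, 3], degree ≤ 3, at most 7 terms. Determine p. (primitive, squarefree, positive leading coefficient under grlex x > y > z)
(a) deg p = 2.
(b) From the axis intercepts and sections: it misses every integer gridline on the z-axis.
(c) Fitting integer coefficients to these (and the overall shape) gives p.

2*x^2 + 3*x*y + 2*x*z + 3*y^2 - 2*z^2 - 1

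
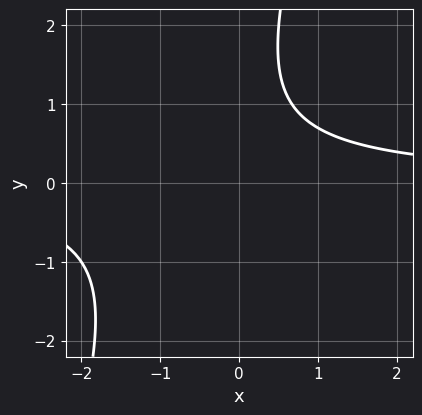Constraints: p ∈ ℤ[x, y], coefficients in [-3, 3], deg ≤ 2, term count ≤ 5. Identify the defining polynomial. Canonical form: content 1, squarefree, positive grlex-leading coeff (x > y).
(a) Degree: the shape is more complex than any degree-1 curve, so deg p = 2.
(b) From the visible intercepts: it misses every integer gridline on the x-axis; the curve avoids every integer y-axis point in the box.
(c) Fitting integer coefficients to these (and the overall shape) gives p.

3*x*y - y^2 + 2*y - 3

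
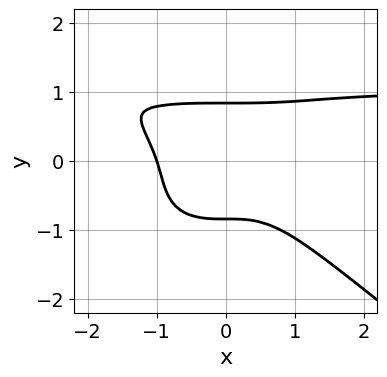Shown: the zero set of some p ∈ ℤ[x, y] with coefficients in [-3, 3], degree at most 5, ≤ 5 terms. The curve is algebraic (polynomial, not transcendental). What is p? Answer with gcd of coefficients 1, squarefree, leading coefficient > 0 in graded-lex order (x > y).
1. deg p = 4. No degree-3 curve has this shape.
2. From the axis intercepts and sections: one x-axis crossing is at x = -1.
3. Together with the visible shape, these determine p as stated.

x^3*y + 2*y^4 - x^3 - 1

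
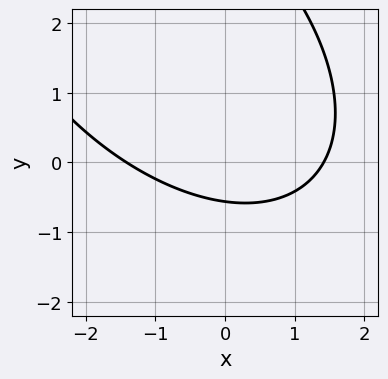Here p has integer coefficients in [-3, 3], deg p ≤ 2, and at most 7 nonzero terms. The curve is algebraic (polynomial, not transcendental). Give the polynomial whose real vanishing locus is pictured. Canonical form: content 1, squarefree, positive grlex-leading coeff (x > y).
x^2 + x*y + y^2 - 3*y - 2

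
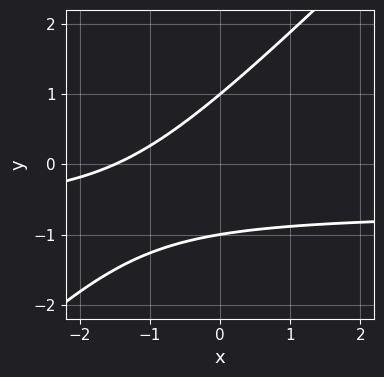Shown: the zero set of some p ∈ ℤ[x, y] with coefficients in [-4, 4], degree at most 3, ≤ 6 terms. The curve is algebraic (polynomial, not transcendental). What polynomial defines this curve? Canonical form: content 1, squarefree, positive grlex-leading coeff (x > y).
1. The degree is 2 — a generic line meets the curve in up to 2 points.
2. Against the integer gridlines: the y-axis gridline crossings are at y ∈ {-1, 1}.
3. Assembling these constraints gives the stated polynomial.

3*x*y - 3*y^2 + 2*x + 3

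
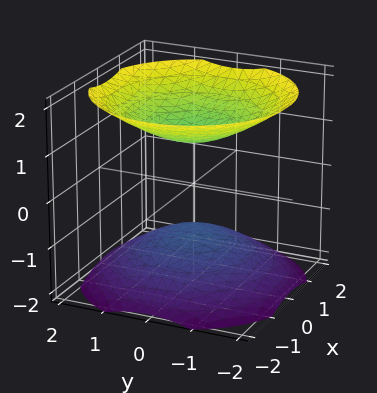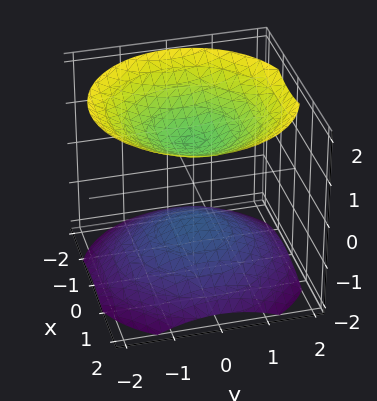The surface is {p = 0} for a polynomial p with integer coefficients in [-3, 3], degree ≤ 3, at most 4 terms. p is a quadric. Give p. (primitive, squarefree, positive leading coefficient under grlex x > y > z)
1. The picture has 2 separate pieces. They look like related sheets of one shape, so recover p as a whole.
2. Degree: two sheets facing apart; a quadric, so deg p = 2.
3. Symmetries: every cross-section ⟂ z is a circle, so x, y appear only via x² + y²; it's symmetric under z → −z, forcing even powers of z.
4. Observable constraints: the z-axis gridline crossings are at z ∈ {-1, 1}; no y-intercept at any integer in the box; it misses every integer gridline on the x-axis.
5. Together with the visible shape, these determine p as stated.

2*x^2 + 2*y^2 - 3*z^2 + 3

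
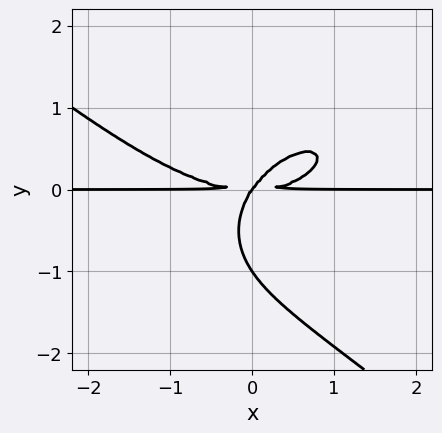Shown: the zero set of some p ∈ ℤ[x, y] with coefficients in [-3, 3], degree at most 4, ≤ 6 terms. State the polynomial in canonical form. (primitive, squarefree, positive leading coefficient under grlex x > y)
x^3*y + 2*y^4 - 3*x*y^2 + 2*y^3

First, the degree is 4 — no degree-3 curve has this shape.
Then, from the axis intercepts and sections: the y-axis gridline crossings are at y ∈ {-1, 0}; the visible x-axis segment lies entirely on the curve.
Finally, the integer polynomial consistent with all of this is the stated p.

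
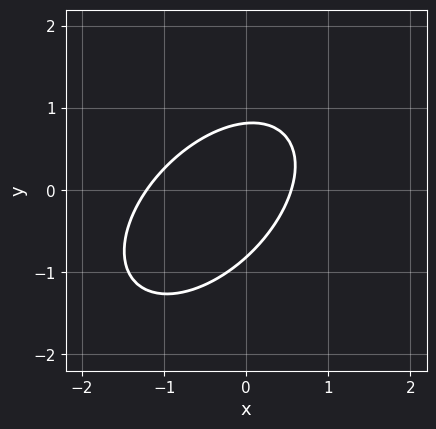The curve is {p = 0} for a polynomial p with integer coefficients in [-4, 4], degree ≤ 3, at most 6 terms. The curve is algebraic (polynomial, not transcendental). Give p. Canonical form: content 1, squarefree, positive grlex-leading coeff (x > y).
3*x^2 - 3*x*y + 3*y^2 + 2*x - 2

(a) The degree is 2 — no degree-1 curve has this shape.
(b) Putting this together gives p.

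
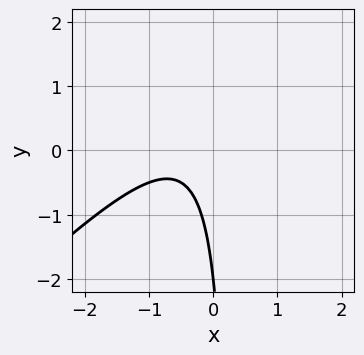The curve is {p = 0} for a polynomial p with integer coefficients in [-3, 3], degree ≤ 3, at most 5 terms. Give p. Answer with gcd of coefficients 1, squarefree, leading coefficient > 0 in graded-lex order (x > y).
3*x^2 - 3*x*y + 3*x + y + 2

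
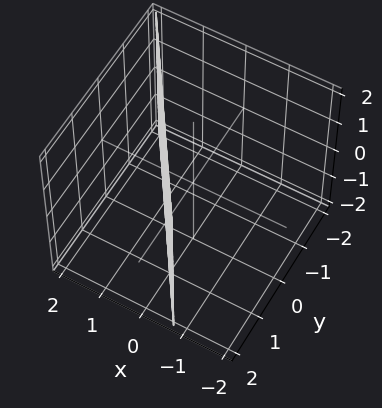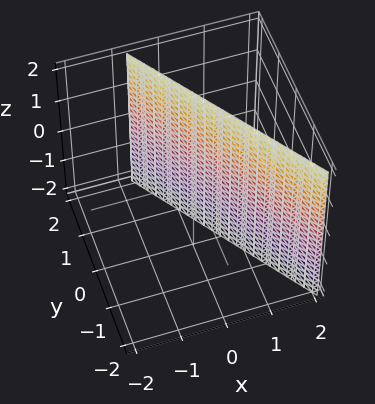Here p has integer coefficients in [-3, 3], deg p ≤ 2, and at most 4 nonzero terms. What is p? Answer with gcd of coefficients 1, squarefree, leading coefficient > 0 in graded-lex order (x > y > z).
First, the degree is 1 — the surface is flat (a plane).
Next, from the visible intercepts: one y-axis crossing is at y = 1; it misses every integer gridline on the z-axis.
Finally, fitting integer coefficients to these (and the overall shape) gives p.

3*x + 2*y - 2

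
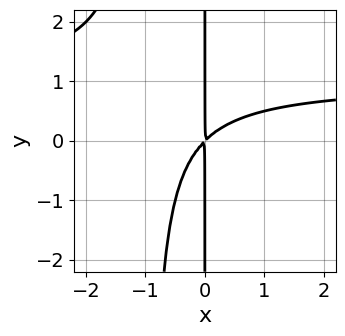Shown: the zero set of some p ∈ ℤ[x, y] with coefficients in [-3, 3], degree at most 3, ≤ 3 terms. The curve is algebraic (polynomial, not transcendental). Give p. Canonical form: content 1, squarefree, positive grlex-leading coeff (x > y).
First, degree: the shape is more complex than any degree-2 curve, so deg p = 3.
Next, against the integer gridlines: every point of the y-axis in the box is on the curve.
Finally, the integer polynomial consistent with all of this is the stated p.

x^2*y - x^2 + x*y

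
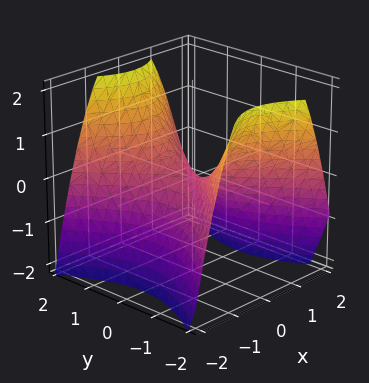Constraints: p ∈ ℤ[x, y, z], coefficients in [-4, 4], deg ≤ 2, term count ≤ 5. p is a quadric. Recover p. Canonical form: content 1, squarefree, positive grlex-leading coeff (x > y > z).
3*x^2 - 2*y^2 + 3*z

(a) The degree is 2 — a saddle surface; a quadric.
(b) Symmetries: mirror symmetry x ↦ −x ⇒ only even powers of x; mirror symmetry y ↦ −y ⇒ only even powers of y.
(c) Reading off the gridlines: it crosses the x-axis at the gridline x = 0; it meets the y-axis at y = 0 (among the integer gridlines).
(d) Matching integer coefficients to the picture gives p.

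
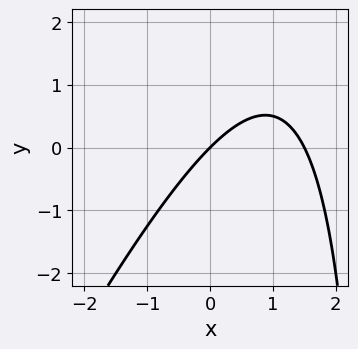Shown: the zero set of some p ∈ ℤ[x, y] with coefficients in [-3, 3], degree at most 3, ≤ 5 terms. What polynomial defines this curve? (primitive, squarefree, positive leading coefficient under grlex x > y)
deg p = 2. A generic line meets the curve in up to 2 points.
From the visible intercepts: it meets the x-axis at x = 0 (among the integer gridlines); it crosses the y-axis at the gridline y = 0.
Putting this together gives p.

2*x^2 - x*y - 3*x + 3*y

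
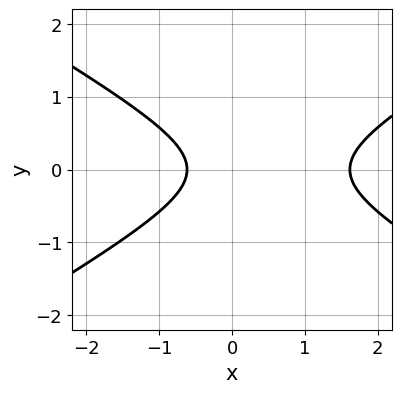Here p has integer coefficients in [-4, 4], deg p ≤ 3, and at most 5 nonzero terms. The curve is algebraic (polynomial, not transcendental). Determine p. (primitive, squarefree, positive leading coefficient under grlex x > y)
(a) deg p = 2.
(b) Symmetries: it's symmetric under y → −y, forcing even powers of y.
(c) Against the integer gridlines: it misses every integer gridline on the y-axis.
(d) The integer polynomial consistent with all of this is the stated p.

x^2 - 3*y^2 - x - 1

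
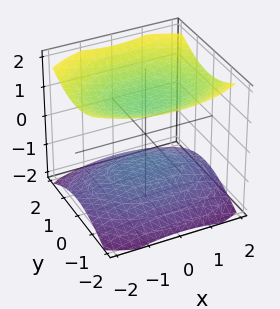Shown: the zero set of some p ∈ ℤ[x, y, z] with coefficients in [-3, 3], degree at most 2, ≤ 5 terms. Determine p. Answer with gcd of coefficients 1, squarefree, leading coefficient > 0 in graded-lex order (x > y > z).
There are 2 components.
The degree is 2 — two sheets facing apart; a quadric.
Symmetries: mirror symmetry y ↦ −y ⇒ only even powers of y; the x ↦ −x reflection is a symmetry, so x appears only in even powers; it's symmetric under z → −z, forcing even powers of z.
Checking where it meets the axes: the z-axis gridline crossings are at z ∈ {-1, 1}; no x-intercept at any integer in the box.
Together with the visible shape, these determine p as stated.

x^2 + 2*y^2 - 3*z^2 + 3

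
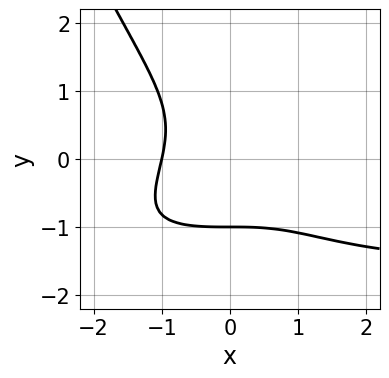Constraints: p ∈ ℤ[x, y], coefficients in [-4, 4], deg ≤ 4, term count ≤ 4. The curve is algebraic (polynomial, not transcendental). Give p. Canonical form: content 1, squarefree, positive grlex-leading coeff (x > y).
2*x^3*y + 3*x^3 + 3*y^3 + 3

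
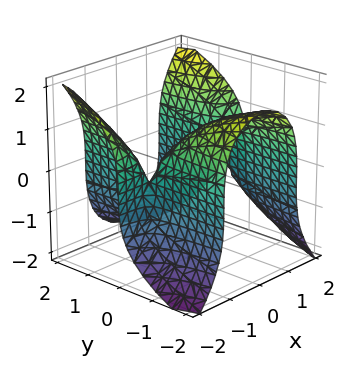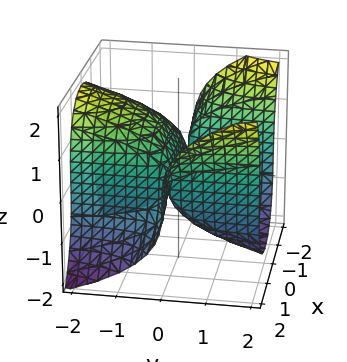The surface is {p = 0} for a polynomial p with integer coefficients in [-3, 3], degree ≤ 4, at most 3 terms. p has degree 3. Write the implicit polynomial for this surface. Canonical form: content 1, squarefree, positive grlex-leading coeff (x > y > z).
2*x^2*y - z^3 - 3*y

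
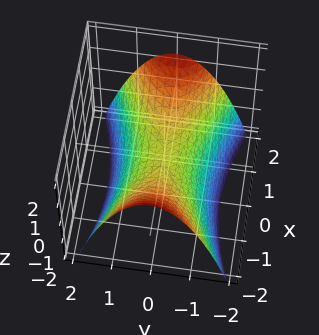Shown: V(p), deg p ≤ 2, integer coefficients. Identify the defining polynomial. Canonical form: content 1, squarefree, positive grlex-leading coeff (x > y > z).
x^2 - 3*y^2 - 3*z

1. The degree is 2 — a saddle surface; a quadric.
2. Symmetries: the y ↦ −y reflection is a symmetry, so y appears only in even powers; it's symmetric under x → −x, forcing even powers of x.
3. Against the integer gridlines: one y-axis crossing is at y = 0; it meets the x-axis at x = 0 (among the integer gridlines); it meets the z-axis at z = 0 (among the integer gridlines).
4. Matching integer coefficients to the picture gives p.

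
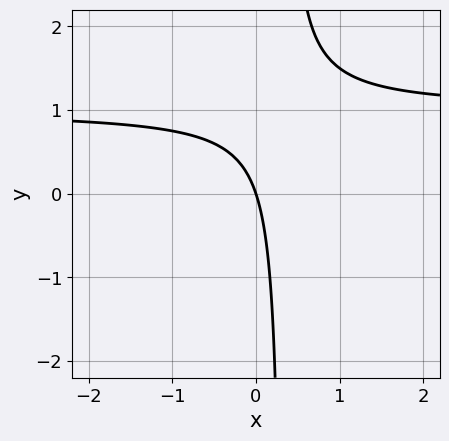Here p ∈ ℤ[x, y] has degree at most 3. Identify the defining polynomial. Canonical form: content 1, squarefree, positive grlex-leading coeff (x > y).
(a) The degree is 2 — a generic line meets the curve in up to 2 points.
(b) Against the integer gridlines: it crosses the y-axis at the gridline y = 0; one x-axis crossing is at x = 0.
(c) Matching integer coefficients to the picture gives p.

3*x*y - 3*x - y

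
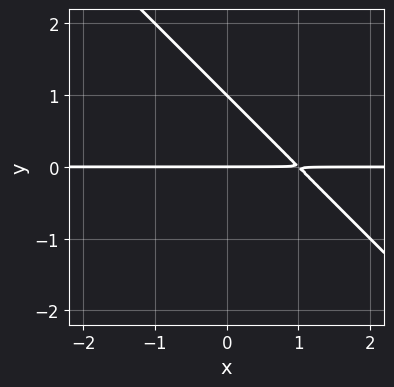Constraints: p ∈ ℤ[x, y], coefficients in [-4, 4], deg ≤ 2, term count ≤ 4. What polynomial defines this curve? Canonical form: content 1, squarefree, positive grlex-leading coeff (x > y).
x*y + y^2 - y

First, deg p = 2. No degree-1 curve has this shape.
Next, from the axis intercepts and sections: the visible x-axis segment lies entirely on the curve; the y-axis gridline crossings are at y ∈ {0, 1}.
Finally, the integer polynomial consistent with all of this is the stated p.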